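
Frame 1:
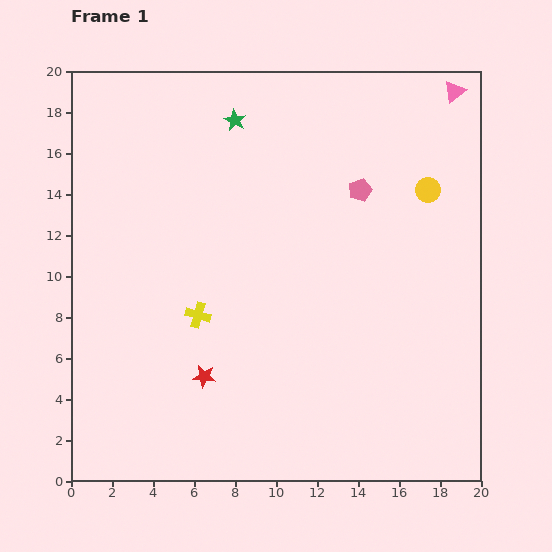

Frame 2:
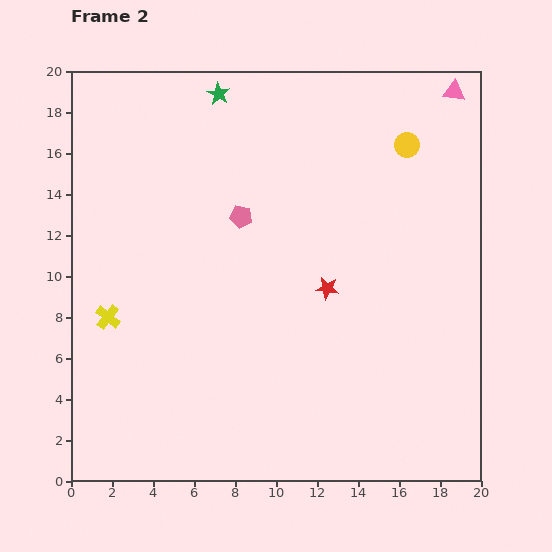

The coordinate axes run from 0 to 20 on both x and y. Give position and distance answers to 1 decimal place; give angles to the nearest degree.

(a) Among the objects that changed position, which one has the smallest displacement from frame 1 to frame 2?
the green star

(moved 1.5)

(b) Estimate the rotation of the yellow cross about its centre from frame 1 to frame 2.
22° clockwise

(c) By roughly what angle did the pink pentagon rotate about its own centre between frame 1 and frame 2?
30° clockwise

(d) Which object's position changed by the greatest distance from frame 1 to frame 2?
the red star

(moved 7.4; next 5.9)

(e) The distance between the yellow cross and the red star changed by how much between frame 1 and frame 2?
+7.8

Distance in frame 1: 3.0. Distance in frame 2: 10.8.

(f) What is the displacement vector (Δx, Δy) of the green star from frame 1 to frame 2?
(-0.8, 1.3)

The green star was at (8.0, 17.6) in frame 1 and (7.2, 18.9) in frame 2.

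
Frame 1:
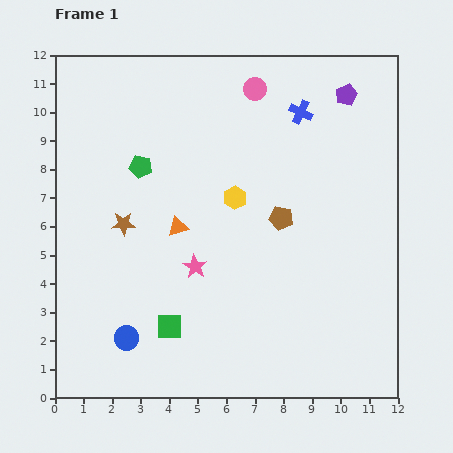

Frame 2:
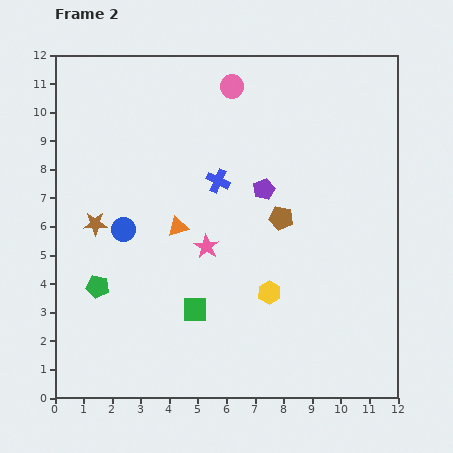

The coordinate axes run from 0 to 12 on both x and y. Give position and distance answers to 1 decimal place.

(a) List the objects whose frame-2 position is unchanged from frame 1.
the brown pentagon, the orange triangle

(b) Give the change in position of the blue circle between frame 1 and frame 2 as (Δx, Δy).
(-0.1, 3.8)

The blue circle was at (2.5, 2.1) in frame 1 and (2.4, 5.9) in frame 2.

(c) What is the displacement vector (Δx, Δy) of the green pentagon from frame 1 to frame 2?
(-1.5, -4.2)

The green pentagon was at (3.0, 8.1) in frame 1 and (1.5, 3.9) in frame 2.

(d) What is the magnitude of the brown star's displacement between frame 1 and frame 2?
1.0

The brown star moved from (2.4, 6.1) to (1.4, 6.1), a distance of √(1.0² + 0.0²) ≈ 1.0.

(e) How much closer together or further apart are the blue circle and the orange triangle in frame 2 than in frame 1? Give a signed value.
-2.4

Distance in frame 1: 4.3. Distance in frame 2: 1.9.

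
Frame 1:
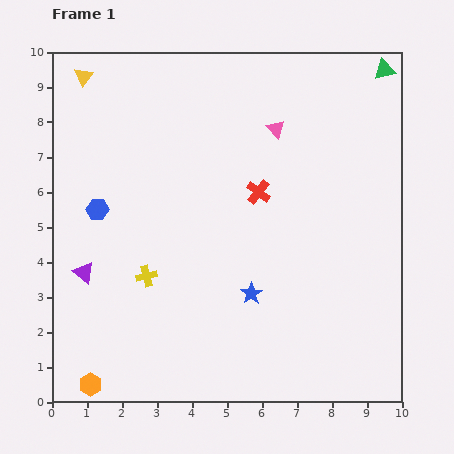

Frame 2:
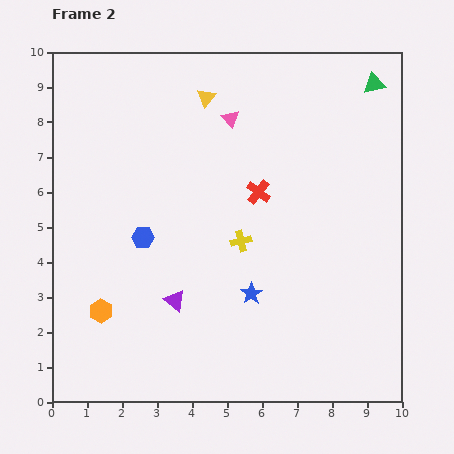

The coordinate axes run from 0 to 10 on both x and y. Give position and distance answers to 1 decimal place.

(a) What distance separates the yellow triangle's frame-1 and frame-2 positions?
3.6

The yellow triangle moved from (0.9, 9.3) to (4.4, 8.7), a distance of √(3.5² + 0.6²) ≈ 3.6.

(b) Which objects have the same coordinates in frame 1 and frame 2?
the blue star, the red cross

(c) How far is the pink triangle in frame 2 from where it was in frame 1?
1.3

The pink triangle moved from (6.4, 7.8) to (5.1, 8.1), a distance of √(1.3² + 0.3²) ≈ 1.3.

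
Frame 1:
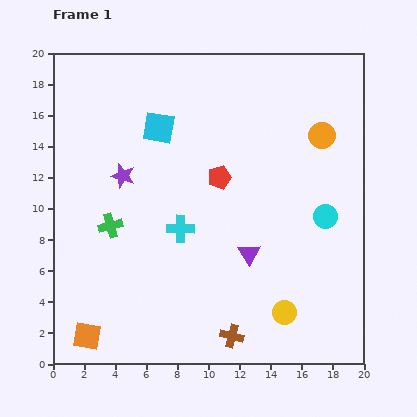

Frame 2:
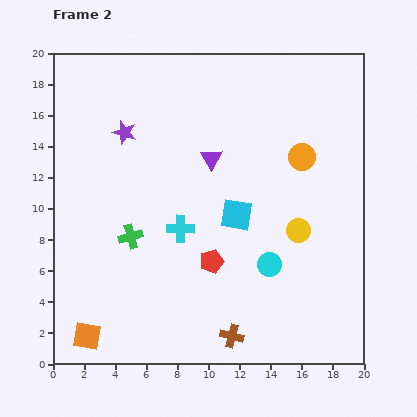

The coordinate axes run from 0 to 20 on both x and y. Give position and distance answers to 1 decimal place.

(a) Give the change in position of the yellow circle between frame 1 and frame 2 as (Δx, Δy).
(0.9, 5.3)

The yellow circle was at (14.9, 3.3) in frame 1 and (15.8, 8.6) in frame 2.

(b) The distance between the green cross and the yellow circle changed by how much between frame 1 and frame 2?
-1.7

Distance in frame 1: 12.5. Distance in frame 2: 10.8.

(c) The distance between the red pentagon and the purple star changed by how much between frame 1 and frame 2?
+3.8

Distance in frame 1: 6.2. Distance in frame 2: 10.0.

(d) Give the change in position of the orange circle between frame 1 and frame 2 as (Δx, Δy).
(-1.3, -1.4)

The orange circle was at (17.3, 14.7) in frame 1 and (16.0, 13.3) in frame 2.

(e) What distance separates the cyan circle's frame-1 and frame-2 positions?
4.8

The cyan circle moved from (17.5, 9.5) to (13.9, 6.4), a distance of √(3.6² + 3.1²) ≈ 4.8.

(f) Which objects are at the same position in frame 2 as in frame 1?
the cyan cross, the orange square, the brown cross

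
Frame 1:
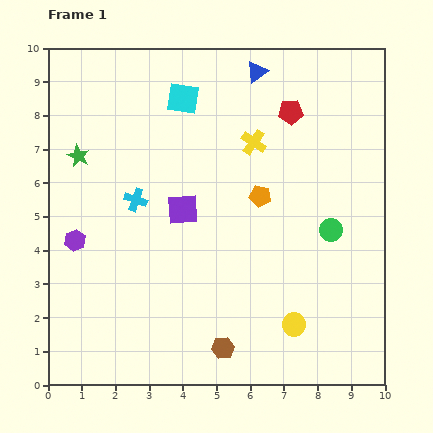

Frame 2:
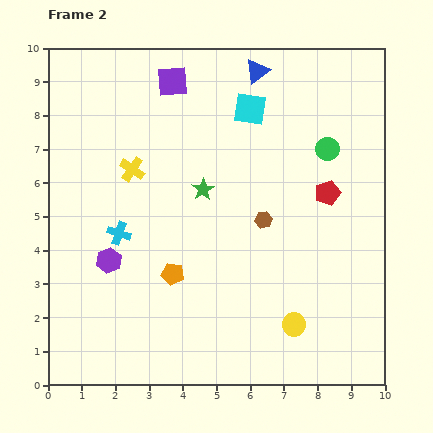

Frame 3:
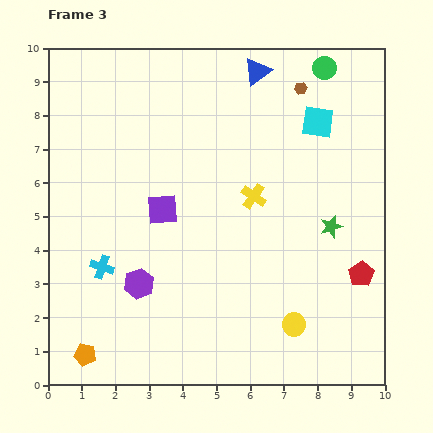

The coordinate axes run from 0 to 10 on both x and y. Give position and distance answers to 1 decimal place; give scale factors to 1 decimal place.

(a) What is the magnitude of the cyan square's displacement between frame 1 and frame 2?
2.0

The cyan square moved from (4.0, 8.5) to (6.0, 8.2), a distance of √(2.0² + 0.3²) ≈ 2.0.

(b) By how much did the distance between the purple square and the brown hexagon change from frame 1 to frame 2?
+0.6

Distance in frame 1: 4.3. Distance in frame 2: 4.9.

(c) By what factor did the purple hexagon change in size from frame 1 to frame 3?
1.4×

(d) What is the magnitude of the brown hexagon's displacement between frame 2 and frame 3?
4.1

The brown hexagon moved from (6.4, 4.9) to (7.5, 8.8), a distance of √(1.1² + 3.9²) ≈ 4.1.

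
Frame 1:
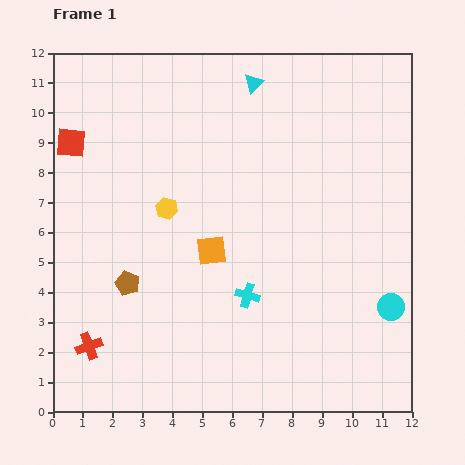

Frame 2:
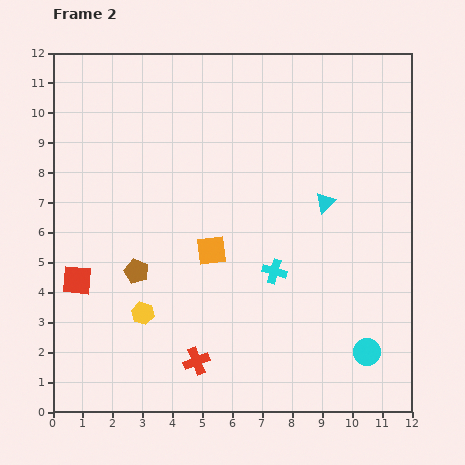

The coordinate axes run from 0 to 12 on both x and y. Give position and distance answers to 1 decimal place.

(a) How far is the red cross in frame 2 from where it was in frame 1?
3.6

The red cross moved from (1.2, 2.2) to (4.8, 1.7), a distance of √(3.6² + 0.5²) ≈ 3.6.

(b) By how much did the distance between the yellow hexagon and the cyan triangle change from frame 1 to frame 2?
+2.0

Distance in frame 1: 5.1. Distance in frame 2: 7.1.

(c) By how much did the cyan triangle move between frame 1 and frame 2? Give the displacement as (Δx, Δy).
(2.4, -4.0)

The cyan triangle was at (6.7, 11.0) in frame 1 and (9.1, 7.0) in frame 2.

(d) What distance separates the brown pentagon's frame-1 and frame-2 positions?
0.5

The brown pentagon moved from (2.5, 4.3) to (2.8, 4.7), a distance of √(0.3² + 0.4²) ≈ 0.5.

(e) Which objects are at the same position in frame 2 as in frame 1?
the orange square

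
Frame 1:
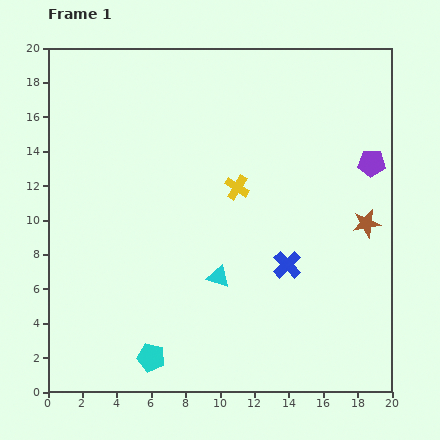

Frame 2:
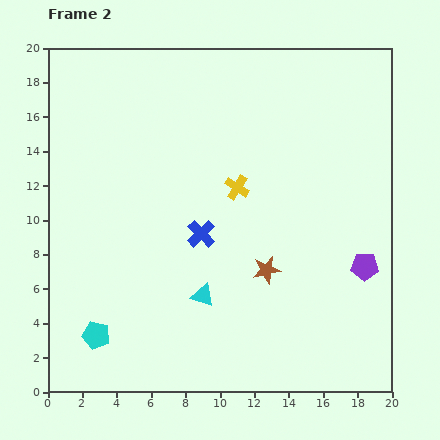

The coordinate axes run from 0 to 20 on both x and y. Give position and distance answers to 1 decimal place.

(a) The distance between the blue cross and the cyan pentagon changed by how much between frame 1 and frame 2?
-1.1

Distance in frame 1: 9.6. Distance in frame 2: 8.5.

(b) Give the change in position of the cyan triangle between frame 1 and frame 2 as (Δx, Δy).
(-0.9, -1.1)

The cyan triangle was at (9.9, 6.7) in frame 1 and (9.0, 5.6) in frame 2.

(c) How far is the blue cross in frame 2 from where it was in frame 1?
5.3

The blue cross moved from (13.9, 7.4) to (8.9, 9.2), a distance of √(5.0² + 1.8²) ≈ 5.3.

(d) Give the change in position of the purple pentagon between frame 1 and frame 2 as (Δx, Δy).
(-0.4, -6.0)

The purple pentagon was at (18.8, 13.3) in frame 1 and (18.4, 7.3) in frame 2.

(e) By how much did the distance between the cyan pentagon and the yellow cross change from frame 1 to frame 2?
+0.8

Distance in frame 1: 11.1. Distance in frame 2: 11.9.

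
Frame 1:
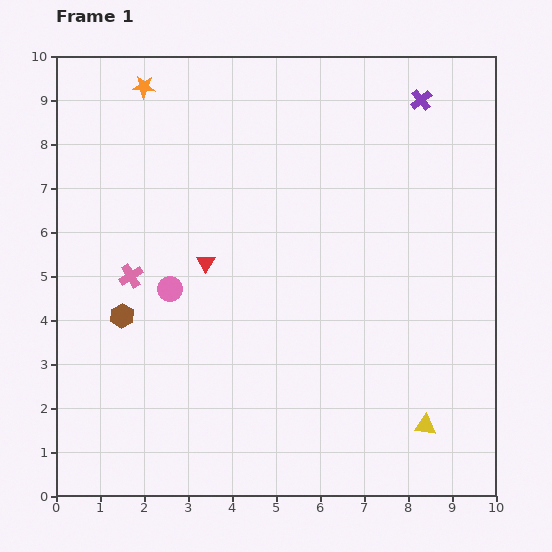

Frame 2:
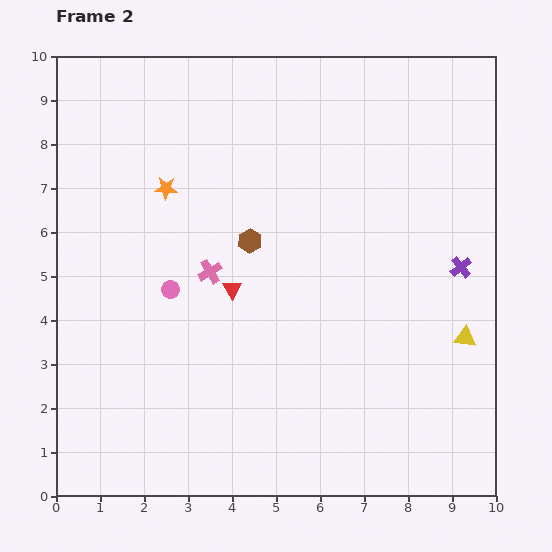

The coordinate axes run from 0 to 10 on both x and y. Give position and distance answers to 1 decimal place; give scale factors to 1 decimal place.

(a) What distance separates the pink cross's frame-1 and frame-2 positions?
1.8

The pink cross moved from (1.7, 5.0) to (3.5, 5.1), a distance of √(1.8² + 0.1²) ≈ 1.8.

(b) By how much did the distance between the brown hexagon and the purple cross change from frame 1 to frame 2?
-3.6

Distance in frame 1: 8.4. Distance in frame 2: 4.8.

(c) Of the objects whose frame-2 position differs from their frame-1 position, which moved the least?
the red triangle

(moved 0.8)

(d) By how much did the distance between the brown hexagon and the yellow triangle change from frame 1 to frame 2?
-1.9

Distance in frame 1: 7.3. Distance in frame 2: 5.4.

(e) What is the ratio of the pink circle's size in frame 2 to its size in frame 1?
0.7×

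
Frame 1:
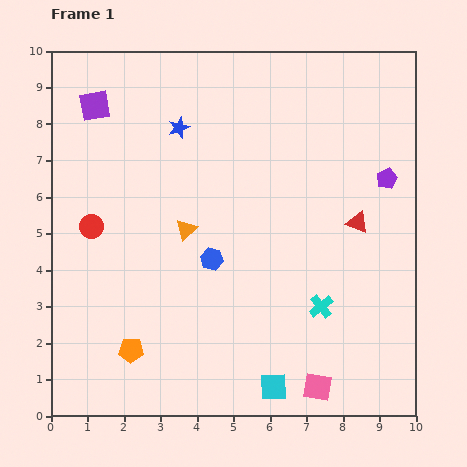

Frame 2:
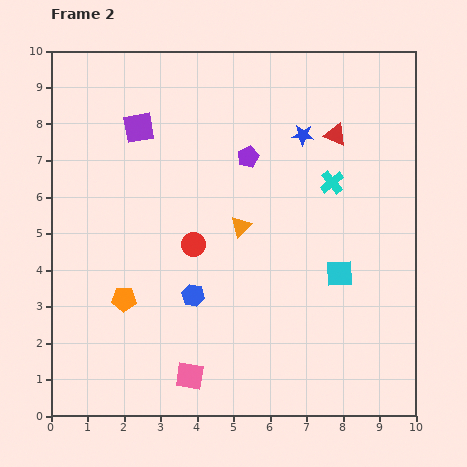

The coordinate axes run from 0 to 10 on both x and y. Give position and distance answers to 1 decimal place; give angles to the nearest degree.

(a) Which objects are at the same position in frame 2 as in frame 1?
none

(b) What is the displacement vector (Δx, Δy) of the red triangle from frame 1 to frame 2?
(-0.6, 2.4)

The red triangle was at (8.4, 5.3) in frame 1 and (7.8, 7.7) in frame 2.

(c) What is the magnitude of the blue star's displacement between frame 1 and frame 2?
3.4

The blue star moved from (3.5, 7.9) to (6.9, 7.7), a distance of √(3.4² + 0.2²) ≈ 3.4.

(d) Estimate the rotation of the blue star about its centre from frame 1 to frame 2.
25° clockwise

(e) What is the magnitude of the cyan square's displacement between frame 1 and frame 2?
3.6

The cyan square moved from (6.1, 0.8) to (7.9, 3.9), a distance of √(1.8² + 3.1²) ≈ 3.6.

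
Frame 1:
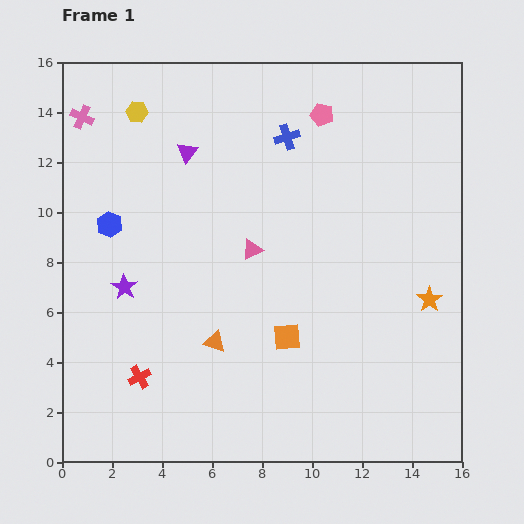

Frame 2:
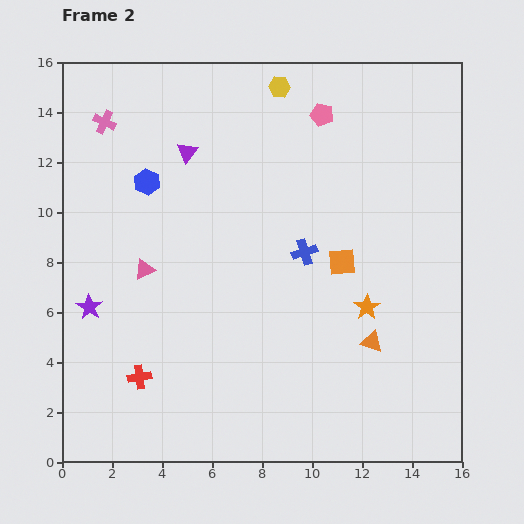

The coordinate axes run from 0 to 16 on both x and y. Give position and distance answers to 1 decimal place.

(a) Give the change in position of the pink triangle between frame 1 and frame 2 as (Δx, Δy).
(-4.3, -0.8)

The pink triangle was at (7.6, 8.5) in frame 1 and (3.3, 7.7) in frame 2.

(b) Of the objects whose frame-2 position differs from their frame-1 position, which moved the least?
the pink cross

(moved 0.9)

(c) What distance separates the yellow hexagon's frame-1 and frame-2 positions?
5.8

The yellow hexagon moved from (3.0, 14.0) to (8.7, 15.0), a distance of √(5.7² + 1.0²) ≈ 5.8.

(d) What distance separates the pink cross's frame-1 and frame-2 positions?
0.9

The pink cross moved from (0.8, 13.8) to (1.7, 13.6), a distance of √(0.9² + 0.2²) ≈ 0.9.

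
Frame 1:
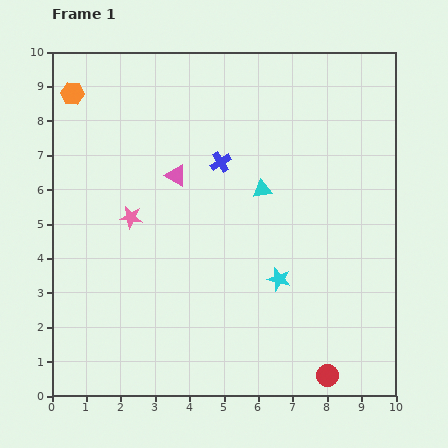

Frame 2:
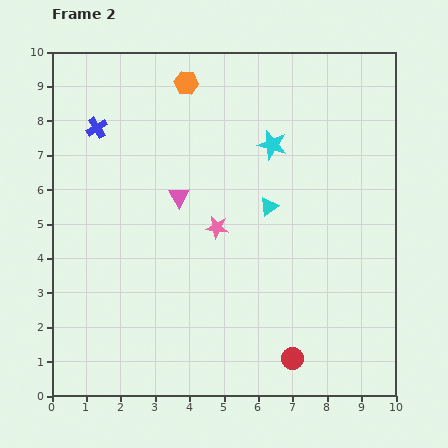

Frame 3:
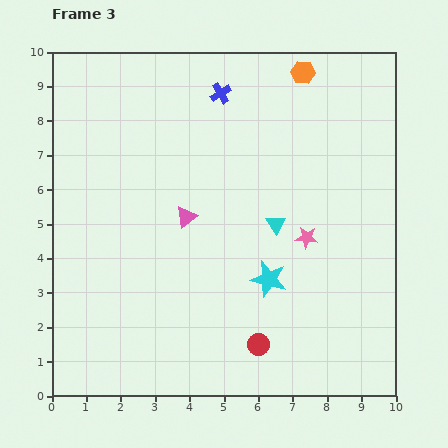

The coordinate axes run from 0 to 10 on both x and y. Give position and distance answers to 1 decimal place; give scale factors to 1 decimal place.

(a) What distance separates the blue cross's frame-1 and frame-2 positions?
3.7

The blue cross moved from (4.9, 6.8) to (1.3, 7.8), a distance of √(3.6² + 1.0²) ≈ 3.7.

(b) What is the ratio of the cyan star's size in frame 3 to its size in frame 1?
1.6×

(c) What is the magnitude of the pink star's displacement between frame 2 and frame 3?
2.6

The pink star moved from (4.8, 4.9) to (7.4, 4.6), a distance of √(2.6² + 0.3²) ≈ 2.6.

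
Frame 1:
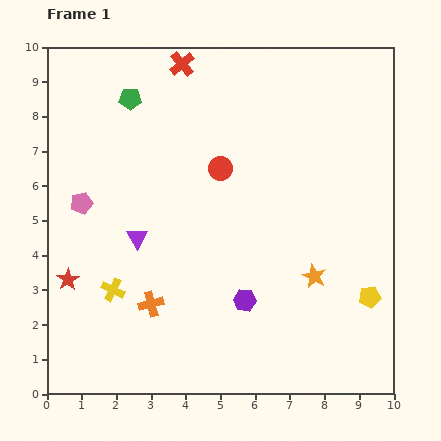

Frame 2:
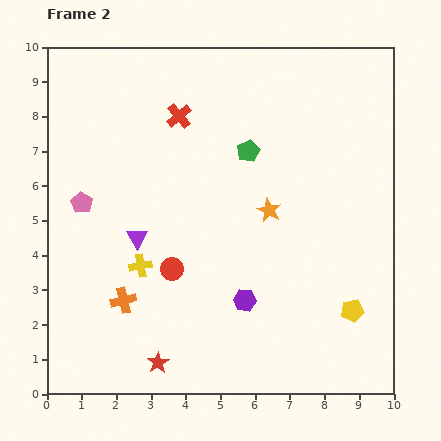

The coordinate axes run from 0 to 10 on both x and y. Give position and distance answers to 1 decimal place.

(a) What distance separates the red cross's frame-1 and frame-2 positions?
1.5

The red cross moved from (3.9, 9.5) to (3.8, 8.0), a distance of √(0.1² + 1.5²) ≈ 1.5.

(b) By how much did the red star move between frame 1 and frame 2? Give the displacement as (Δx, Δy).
(2.6, -2.4)

The red star was at (0.6, 3.3) in frame 1 and (3.2, 0.9) in frame 2.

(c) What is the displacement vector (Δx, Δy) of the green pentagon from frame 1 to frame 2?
(3.4, -1.5)

The green pentagon was at (2.4, 8.5) in frame 1 and (5.8, 7.0) in frame 2.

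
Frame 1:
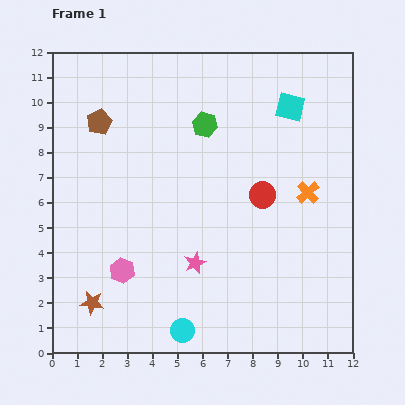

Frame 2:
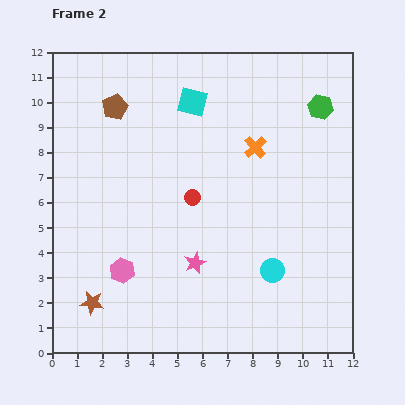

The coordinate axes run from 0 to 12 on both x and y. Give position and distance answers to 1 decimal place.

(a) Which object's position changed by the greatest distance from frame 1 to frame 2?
the green hexagon

(moved 4.7; next 4.3)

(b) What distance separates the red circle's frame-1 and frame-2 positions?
2.8

The red circle moved from (8.4, 6.3) to (5.6, 6.2), a distance of √(2.8² + 0.1²) ≈ 2.8.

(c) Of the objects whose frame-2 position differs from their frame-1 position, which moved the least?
the brown pentagon

(moved 0.8)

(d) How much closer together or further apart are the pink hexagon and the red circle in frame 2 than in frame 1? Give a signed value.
-2.4

Distance in frame 1: 6.4. Distance in frame 2: 4.0.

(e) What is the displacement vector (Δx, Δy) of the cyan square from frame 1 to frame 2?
(-3.9, 0.2)

The cyan square was at (9.5, 9.8) in frame 1 and (5.6, 10.0) in frame 2.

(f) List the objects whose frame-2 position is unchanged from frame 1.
the pink hexagon, the brown star, the pink star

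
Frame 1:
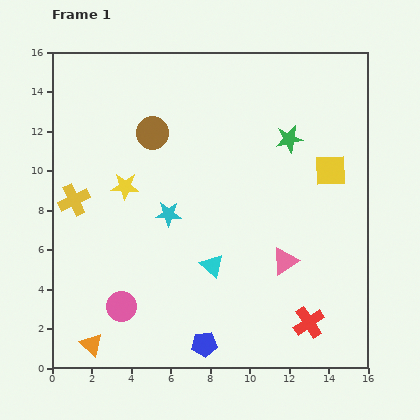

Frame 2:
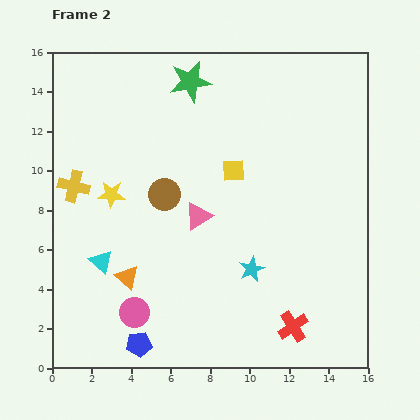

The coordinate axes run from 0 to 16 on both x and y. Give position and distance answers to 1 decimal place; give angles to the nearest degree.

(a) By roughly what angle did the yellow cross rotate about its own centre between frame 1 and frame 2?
39° clockwise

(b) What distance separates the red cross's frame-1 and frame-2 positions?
0.8

The red cross moved from (13.0, 2.3) to (12.2, 2.1), a distance of √(0.8² + 0.2²) ≈ 0.8.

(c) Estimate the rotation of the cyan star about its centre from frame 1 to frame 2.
27° counter-clockwise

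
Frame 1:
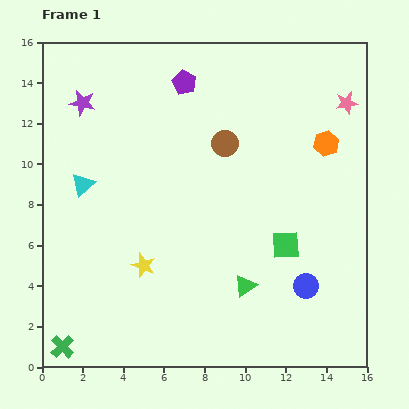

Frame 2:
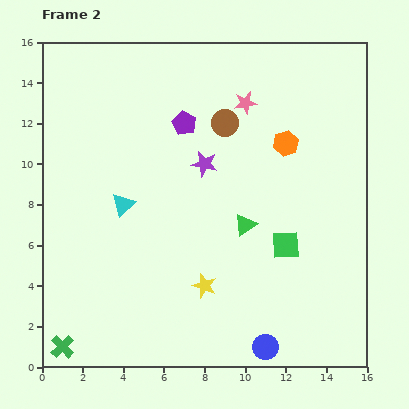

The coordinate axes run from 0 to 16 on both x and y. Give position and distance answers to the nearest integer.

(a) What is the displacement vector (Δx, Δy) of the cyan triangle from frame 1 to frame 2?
(2, -1)

The cyan triangle was at (2, 9) in frame 1 and (4, 8) in frame 2.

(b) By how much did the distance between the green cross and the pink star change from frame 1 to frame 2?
-3

Distance in frame 1: 18. Distance in frame 2: 15.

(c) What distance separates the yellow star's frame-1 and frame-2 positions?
3

The yellow star moved from (5, 5) to (8, 4), a distance of √(3² + 1²) ≈ 3.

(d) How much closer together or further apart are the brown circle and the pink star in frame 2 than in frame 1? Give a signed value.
-5

Distance in frame 1: 6. Distance in frame 2: 1.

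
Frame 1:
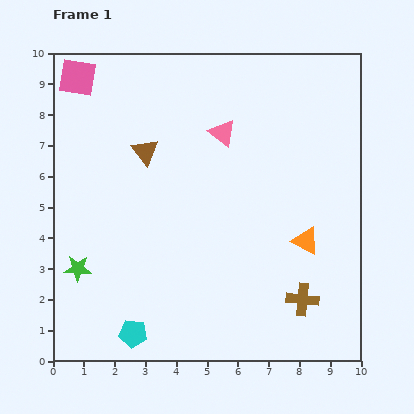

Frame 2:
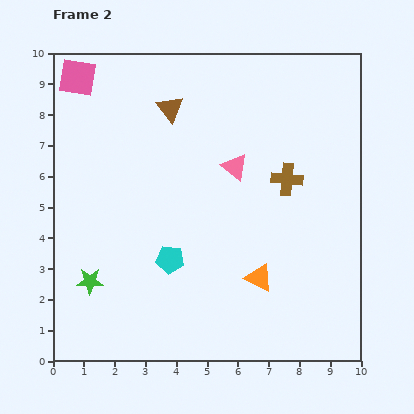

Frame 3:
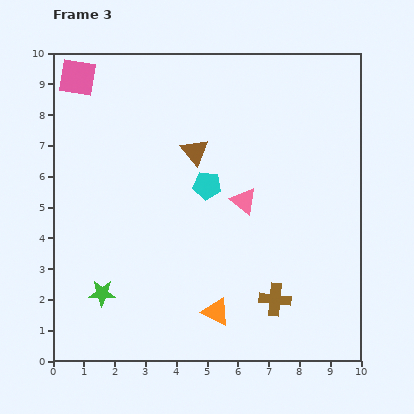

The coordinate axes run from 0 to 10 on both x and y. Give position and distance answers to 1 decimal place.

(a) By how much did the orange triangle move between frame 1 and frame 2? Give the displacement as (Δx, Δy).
(-1.5, -1.2)

The orange triangle was at (8.2, 3.9) in frame 1 and (6.7, 2.7) in frame 2.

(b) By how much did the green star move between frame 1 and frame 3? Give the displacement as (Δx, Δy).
(0.8, -0.8)

The green star was at (0.8, 3.0) in frame 1 and (1.6, 2.2) in frame 3.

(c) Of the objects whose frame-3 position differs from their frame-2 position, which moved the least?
the green star

(moved 0.6)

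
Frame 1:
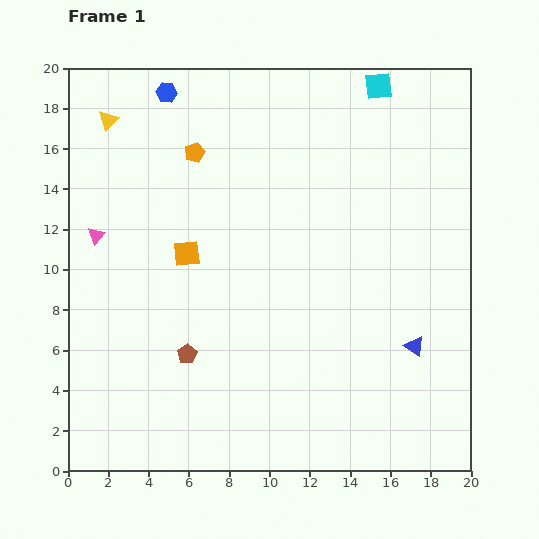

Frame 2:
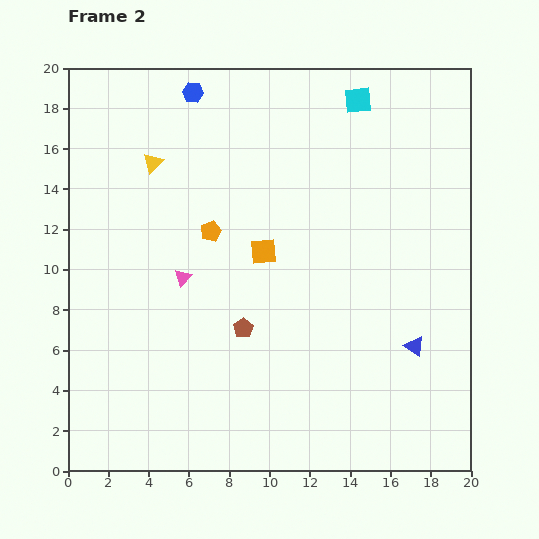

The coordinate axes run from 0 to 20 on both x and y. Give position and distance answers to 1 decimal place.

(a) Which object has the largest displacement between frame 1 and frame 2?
the pink triangle

(moved 4.8; next 4.0)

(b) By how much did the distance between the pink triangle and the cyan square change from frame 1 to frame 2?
-3.4

Distance in frame 1: 15.8. Distance in frame 2: 12.4.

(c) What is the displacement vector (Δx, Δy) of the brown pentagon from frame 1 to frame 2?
(2.8, 1.3)

The brown pentagon was at (5.9, 5.8) in frame 1 and (8.7, 7.1) in frame 2.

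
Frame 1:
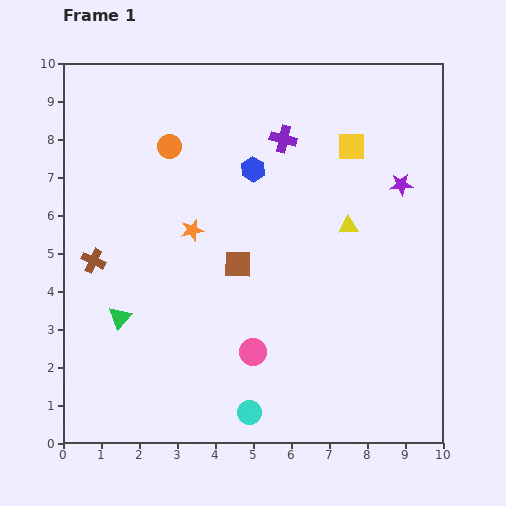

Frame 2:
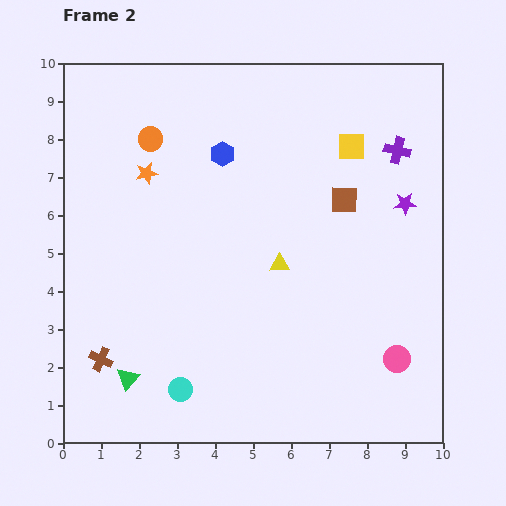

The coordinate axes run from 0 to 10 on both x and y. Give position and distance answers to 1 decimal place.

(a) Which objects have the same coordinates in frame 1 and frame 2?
the yellow square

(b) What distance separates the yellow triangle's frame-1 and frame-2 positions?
2.1

The yellow triangle moved from (7.5, 5.7) to (5.7, 4.7), a distance of √(1.8² + 1.0²) ≈ 2.1.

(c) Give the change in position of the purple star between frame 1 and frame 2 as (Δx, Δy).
(0.1, -0.5)

The purple star was at (8.9, 6.8) in frame 1 and (9.0, 6.3) in frame 2.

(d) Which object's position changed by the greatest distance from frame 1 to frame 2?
the pink circle

(moved 3.8; next 3.3)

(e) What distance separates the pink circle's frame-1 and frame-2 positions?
3.8

The pink circle moved from (5.0, 2.4) to (8.8, 2.2), a distance of √(3.8² + 0.2²) ≈ 3.8.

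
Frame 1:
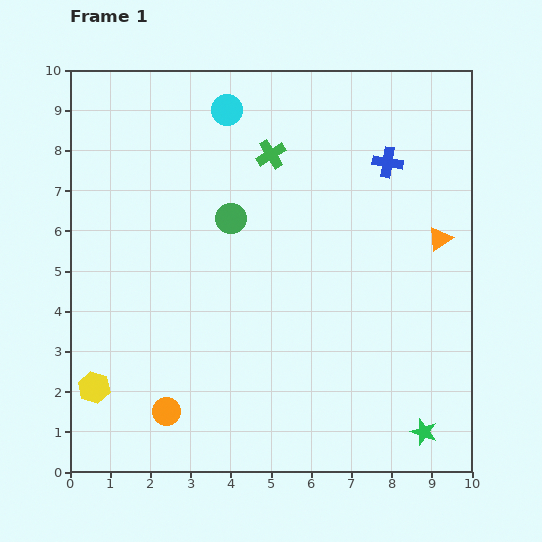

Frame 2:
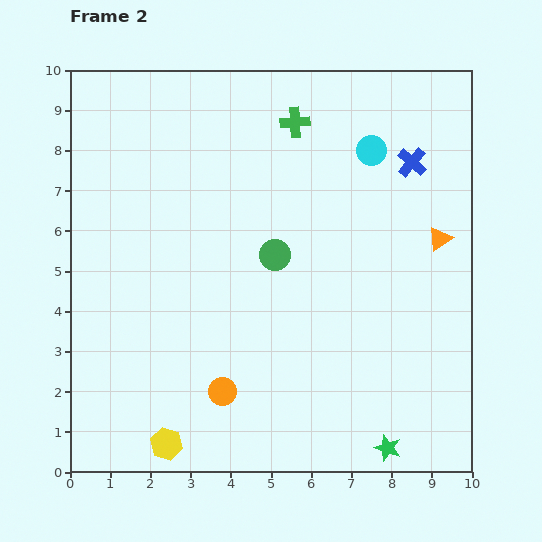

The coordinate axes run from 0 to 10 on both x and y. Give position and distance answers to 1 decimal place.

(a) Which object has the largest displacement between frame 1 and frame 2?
the cyan circle

(moved 3.7; next 2.3)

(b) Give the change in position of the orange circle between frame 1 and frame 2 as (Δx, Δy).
(1.4, 0.5)

The orange circle was at (2.4, 1.5) in frame 1 and (3.8, 2.0) in frame 2.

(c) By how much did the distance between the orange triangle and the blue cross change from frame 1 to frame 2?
-0.3

Distance in frame 1: 2.3. Distance in frame 2: 2.0.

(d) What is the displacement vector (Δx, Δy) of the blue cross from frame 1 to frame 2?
(0.6, 0.0)

The blue cross was at (7.9, 7.7) in frame 1 and (8.5, 7.7) in frame 2.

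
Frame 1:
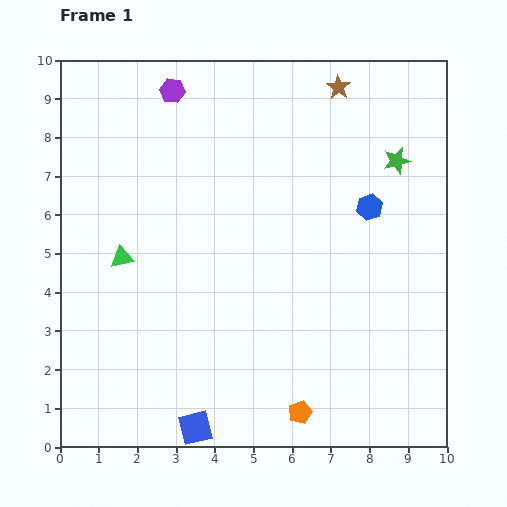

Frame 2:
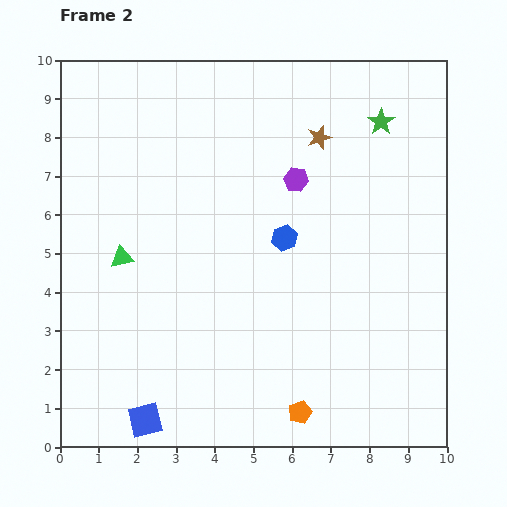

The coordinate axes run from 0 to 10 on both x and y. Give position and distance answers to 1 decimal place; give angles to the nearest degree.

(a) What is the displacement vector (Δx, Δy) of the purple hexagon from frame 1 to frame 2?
(3.2, -2.3)

The purple hexagon was at (2.9, 9.2) in frame 1 and (6.1, 6.9) in frame 2.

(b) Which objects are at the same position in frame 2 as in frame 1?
the orange pentagon, the green triangle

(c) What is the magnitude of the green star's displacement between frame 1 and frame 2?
1.1

The green star moved from (8.7, 7.4) to (8.3, 8.4), a distance of √(0.4² + 1.0²) ≈ 1.1.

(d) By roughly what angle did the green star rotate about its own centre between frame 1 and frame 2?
21° counter-clockwise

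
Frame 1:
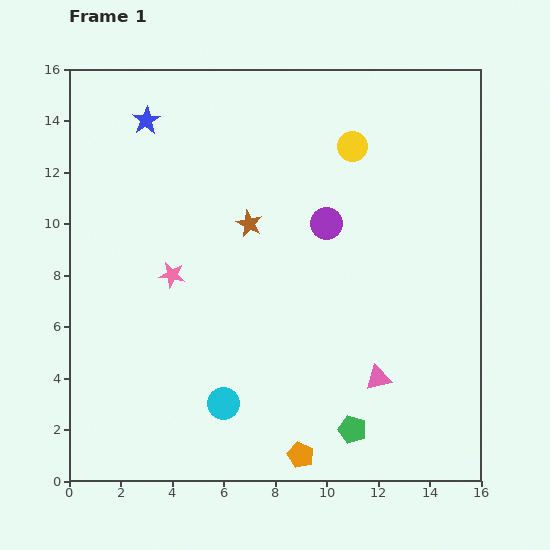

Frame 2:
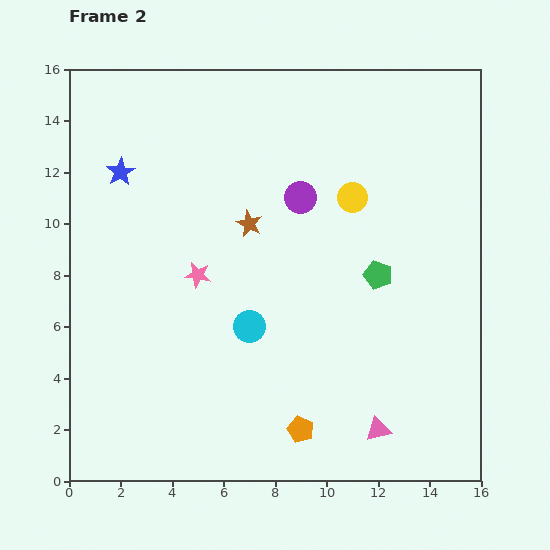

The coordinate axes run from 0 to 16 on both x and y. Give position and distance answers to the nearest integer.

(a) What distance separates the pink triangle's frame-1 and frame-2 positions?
2

The pink triangle moved from (12, 4) to (12, 2), a distance of √(0² + 2²) ≈ 2.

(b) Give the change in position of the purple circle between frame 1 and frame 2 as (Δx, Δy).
(-1, 1)

The purple circle was at (10, 10) in frame 1 and (9, 11) in frame 2.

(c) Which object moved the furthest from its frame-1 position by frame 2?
the green pentagon

(moved 6; next 3)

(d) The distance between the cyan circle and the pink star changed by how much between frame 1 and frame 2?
-2

Distance in frame 1: 5. Distance in frame 2: 3.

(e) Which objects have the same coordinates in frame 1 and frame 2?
the brown star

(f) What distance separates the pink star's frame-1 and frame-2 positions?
1

The pink star moved from (4, 8) to (5, 8), a distance of √(1² + 0²) ≈ 1.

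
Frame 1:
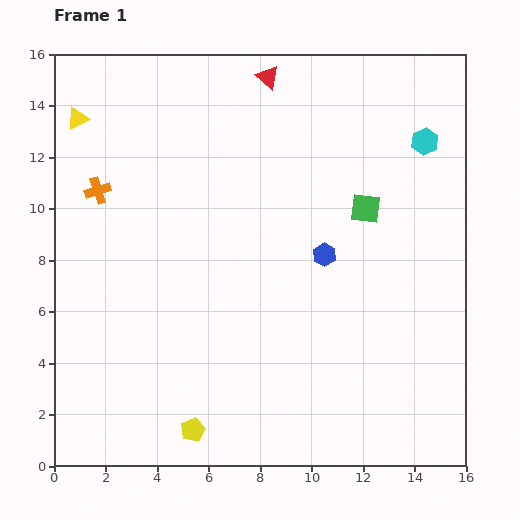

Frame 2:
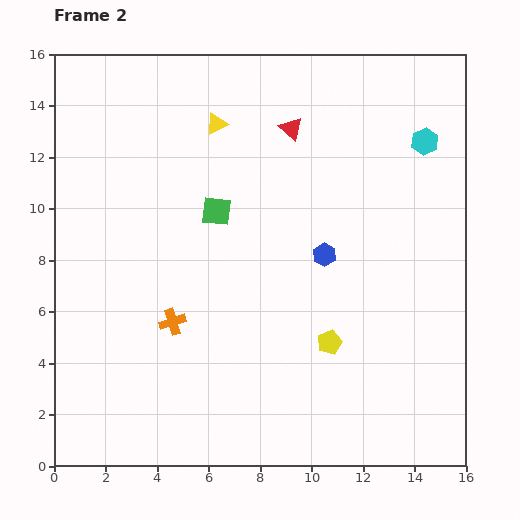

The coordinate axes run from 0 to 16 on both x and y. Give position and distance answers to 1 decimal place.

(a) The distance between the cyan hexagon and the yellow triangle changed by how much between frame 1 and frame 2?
-5.4

Distance in frame 1: 13.5. Distance in frame 2: 8.1.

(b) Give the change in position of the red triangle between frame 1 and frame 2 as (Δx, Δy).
(0.9, -2.0)

The red triangle was at (8.3, 15.1) in frame 1 and (9.2, 13.1) in frame 2.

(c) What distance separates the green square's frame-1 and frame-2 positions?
5.8

The green square moved from (12.1, 10.0) to (6.3, 9.9), a distance of √(5.8² + 0.1²) ≈ 5.8.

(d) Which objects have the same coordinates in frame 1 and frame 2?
the cyan hexagon, the blue hexagon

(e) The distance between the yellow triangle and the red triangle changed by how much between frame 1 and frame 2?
-4.7

Distance in frame 1: 7.6. Distance in frame 2: 2.9.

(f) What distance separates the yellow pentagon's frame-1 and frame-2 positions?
6.3

The yellow pentagon moved from (5.4, 1.4) to (10.7, 4.8), a distance of √(5.3² + 3.4²) ≈ 6.3.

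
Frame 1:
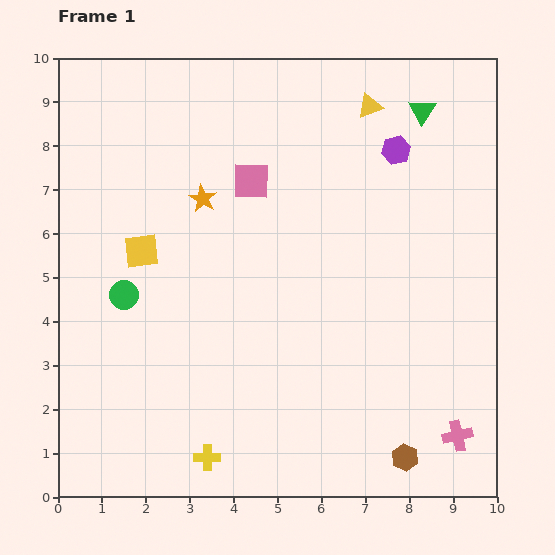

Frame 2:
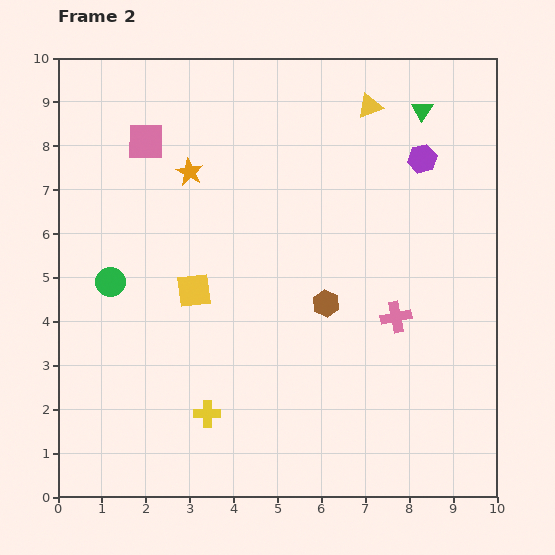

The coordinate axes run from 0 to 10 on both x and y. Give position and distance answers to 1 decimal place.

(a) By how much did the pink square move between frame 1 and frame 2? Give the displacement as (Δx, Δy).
(-2.4, 0.9)

The pink square was at (4.4, 7.2) in frame 1 and (2.0, 8.1) in frame 2.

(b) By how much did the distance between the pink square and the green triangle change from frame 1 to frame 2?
+2.1

Distance in frame 1: 4.2. Distance in frame 2: 6.3.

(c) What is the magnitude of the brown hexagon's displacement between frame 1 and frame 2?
3.9

The brown hexagon moved from (7.9, 0.9) to (6.1, 4.4), a distance of √(1.8² + 3.5²) ≈ 3.9.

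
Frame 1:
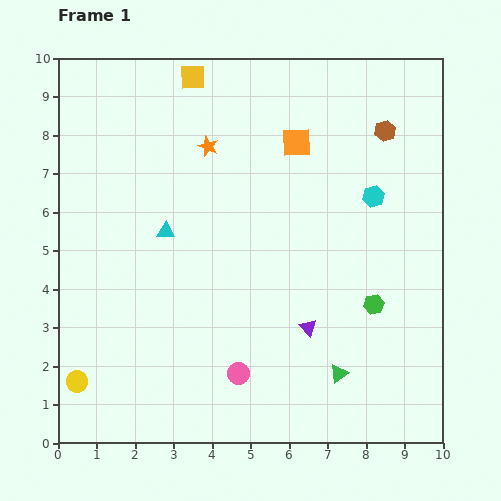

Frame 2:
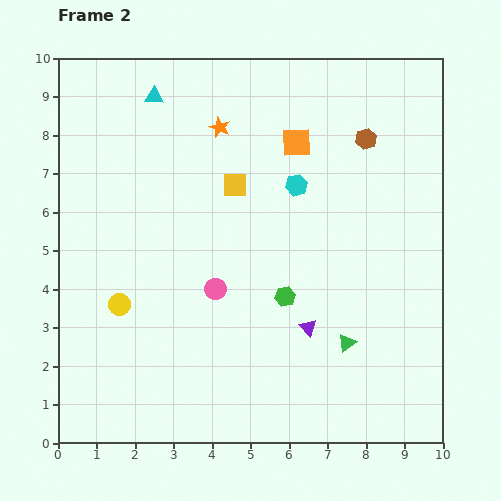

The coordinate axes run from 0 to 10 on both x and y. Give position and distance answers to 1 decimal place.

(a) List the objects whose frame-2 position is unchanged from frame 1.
the orange square, the purple triangle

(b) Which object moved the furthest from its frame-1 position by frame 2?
the cyan triangle

(moved 3.5; next 3.0)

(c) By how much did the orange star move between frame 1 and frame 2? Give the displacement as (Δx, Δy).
(0.3, 0.5)

The orange star was at (3.9, 7.7) in frame 1 and (4.2, 8.2) in frame 2.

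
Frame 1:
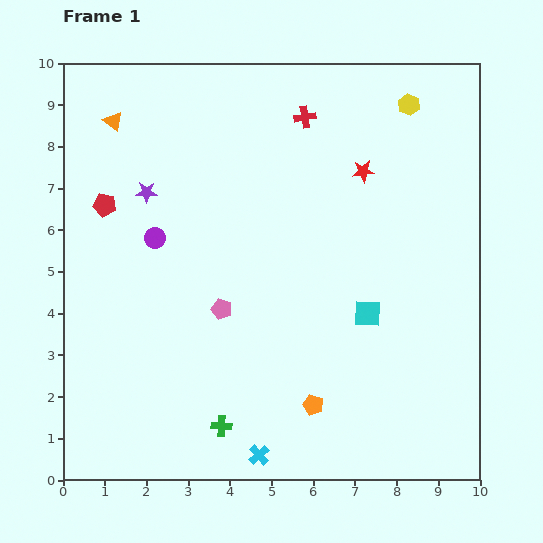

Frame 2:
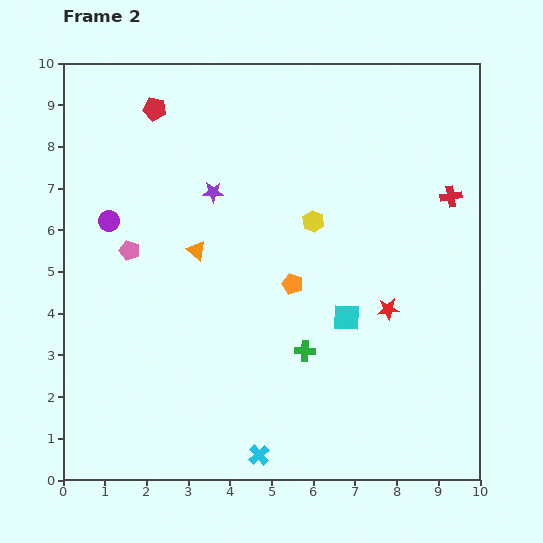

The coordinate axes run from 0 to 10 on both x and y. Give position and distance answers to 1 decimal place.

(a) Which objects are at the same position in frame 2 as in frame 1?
the cyan cross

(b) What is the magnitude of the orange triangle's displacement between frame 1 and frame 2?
3.7

The orange triangle moved from (1.2, 8.6) to (3.2, 5.5), a distance of √(2.0² + 3.1²) ≈ 3.7.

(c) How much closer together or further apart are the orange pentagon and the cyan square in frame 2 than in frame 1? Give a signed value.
-1.1

Distance in frame 1: 2.6. Distance in frame 2: 1.5.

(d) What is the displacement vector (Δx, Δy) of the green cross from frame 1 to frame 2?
(2.0, 1.8)

The green cross was at (3.8, 1.3) in frame 1 and (5.8, 3.1) in frame 2.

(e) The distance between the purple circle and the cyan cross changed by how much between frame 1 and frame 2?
+0.9

Distance in frame 1: 5.8. Distance in frame 2: 6.7.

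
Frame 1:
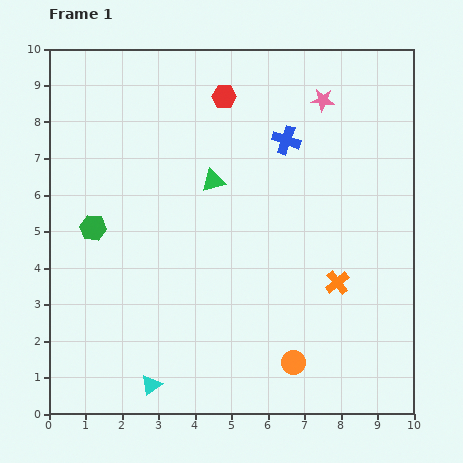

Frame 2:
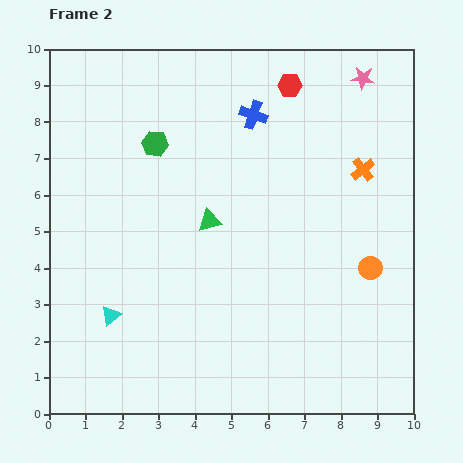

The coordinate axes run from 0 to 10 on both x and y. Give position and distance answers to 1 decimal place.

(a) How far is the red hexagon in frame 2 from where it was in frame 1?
1.8

The red hexagon moved from (4.8, 8.7) to (6.6, 9.0), a distance of √(1.8² + 0.3²) ≈ 1.8.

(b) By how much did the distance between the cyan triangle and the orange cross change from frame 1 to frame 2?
+2.2

Distance in frame 1: 5.8. Distance in frame 2: 8.0.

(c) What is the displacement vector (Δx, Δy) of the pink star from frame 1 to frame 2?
(1.1, 0.6)

The pink star was at (7.5, 8.6) in frame 1 and (8.6, 9.2) in frame 2.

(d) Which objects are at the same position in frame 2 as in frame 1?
none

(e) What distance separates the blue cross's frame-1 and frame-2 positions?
1.1

The blue cross moved from (6.5, 7.5) to (5.6, 8.2), a distance of √(0.9² + 0.7²) ≈ 1.1.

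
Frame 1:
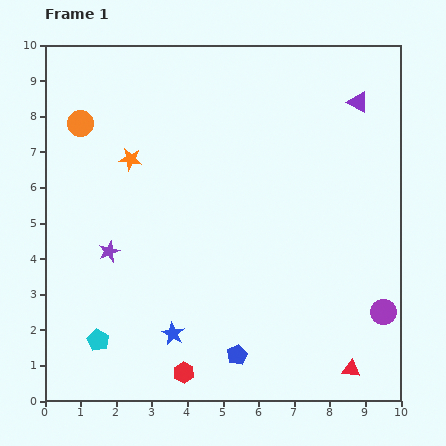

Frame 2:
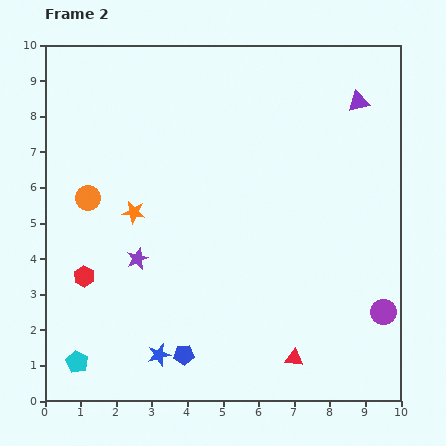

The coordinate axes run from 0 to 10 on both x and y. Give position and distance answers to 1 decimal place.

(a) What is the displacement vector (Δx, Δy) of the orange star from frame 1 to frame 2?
(0.1, -1.5)

The orange star was at (2.4, 6.8) in frame 1 and (2.5, 5.3) in frame 2.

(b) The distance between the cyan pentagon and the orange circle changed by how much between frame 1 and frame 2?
-1.5

Distance in frame 1: 6.1. Distance in frame 2: 4.6.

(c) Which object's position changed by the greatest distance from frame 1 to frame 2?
the red hexagon

(moved 3.9; next 2.1)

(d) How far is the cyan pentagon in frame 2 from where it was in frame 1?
0.8

The cyan pentagon moved from (1.5, 1.7) to (0.9, 1.1), a distance of √(0.6² + 0.6²) ≈ 0.8.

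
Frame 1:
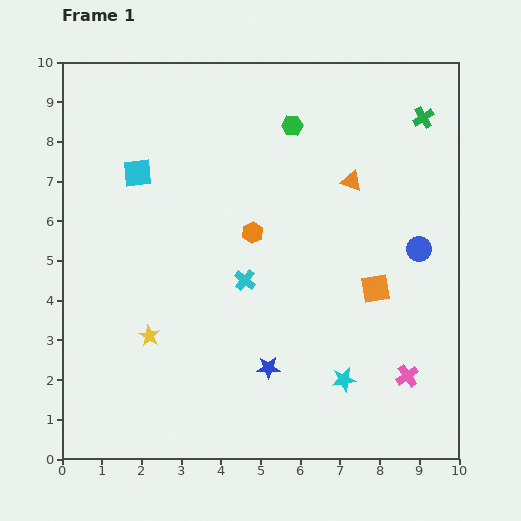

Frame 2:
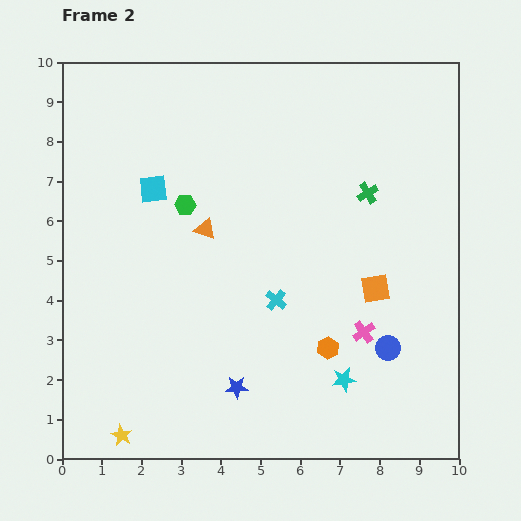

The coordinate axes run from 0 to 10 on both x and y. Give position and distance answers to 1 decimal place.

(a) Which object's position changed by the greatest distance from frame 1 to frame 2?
the orange triangle

(moved 3.9; next 3.5)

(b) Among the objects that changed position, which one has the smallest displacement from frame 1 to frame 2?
the cyan square

(moved 0.6)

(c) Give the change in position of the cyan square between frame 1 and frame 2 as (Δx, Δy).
(0.4, -0.4)

The cyan square was at (1.9, 7.2) in frame 1 and (2.3, 6.8) in frame 2.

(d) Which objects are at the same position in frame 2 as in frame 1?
the orange square, the cyan star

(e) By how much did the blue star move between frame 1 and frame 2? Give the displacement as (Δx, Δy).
(-0.8, -0.5)

The blue star was at (5.2, 2.3) in frame 1 and (4.4, 1.8) in frame 2.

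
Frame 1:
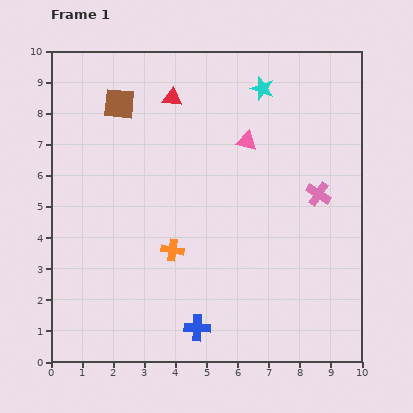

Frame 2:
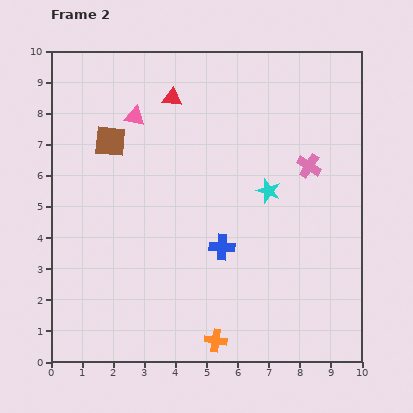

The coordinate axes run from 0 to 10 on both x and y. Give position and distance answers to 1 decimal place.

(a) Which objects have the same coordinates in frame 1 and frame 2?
the red triangle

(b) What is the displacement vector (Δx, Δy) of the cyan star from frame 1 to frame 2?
(0.2, -3.3)

The cyan star was at (6.8, 8.8) in frame 1 and (7.0, 5.5) in frame 2.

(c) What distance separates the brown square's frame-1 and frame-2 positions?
1.2

The brown square moved from (2.2, 8.3) to (1.9, 7.1), a distance of √(0.3² + 1.2²) ≈ 1.2.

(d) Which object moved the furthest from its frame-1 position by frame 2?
the pink triangle

(moved 3.7; next 3.3)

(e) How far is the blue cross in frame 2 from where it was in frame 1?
2.7

The blue cross moved from (4.7, 1.1) to (5.5, 3.7), a distance of √(0.8² + 2.6²) ≈ 2.7.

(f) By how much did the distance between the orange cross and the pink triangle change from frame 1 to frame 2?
+3.5

Distance in frame 1: 4.2. Distance in frame 2: 7.7.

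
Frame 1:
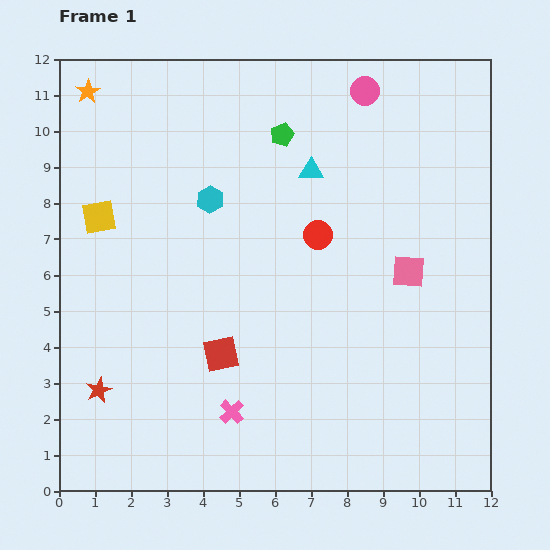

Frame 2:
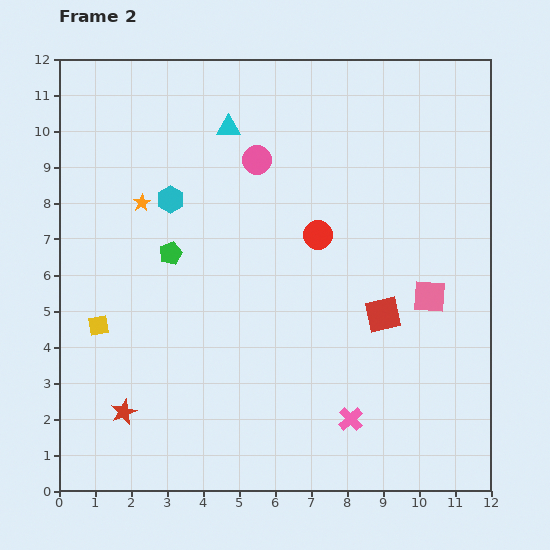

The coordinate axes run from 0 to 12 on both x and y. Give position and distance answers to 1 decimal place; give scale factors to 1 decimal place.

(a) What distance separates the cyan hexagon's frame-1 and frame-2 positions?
1.1

The cyan hexagon moved from (4.2, 8.1) to (3.1, 8.1), a distance of √(1.1² + 0.0²) ≈ 1.1.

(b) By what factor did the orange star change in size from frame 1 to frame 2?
0.7×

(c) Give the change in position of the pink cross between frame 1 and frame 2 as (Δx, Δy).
(3.3, -0.2)

The pink cross was at (4.8, 2.2) in frame 1 and (8.1, 2.0) in frame 2.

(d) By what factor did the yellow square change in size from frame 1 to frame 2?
0.6×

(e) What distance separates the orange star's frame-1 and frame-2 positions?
3.4

The orange star moved from (0.8, 11.1) to (2.3, 8.0), a distance of √(1.5² + 3.1²) ≈ 3.4.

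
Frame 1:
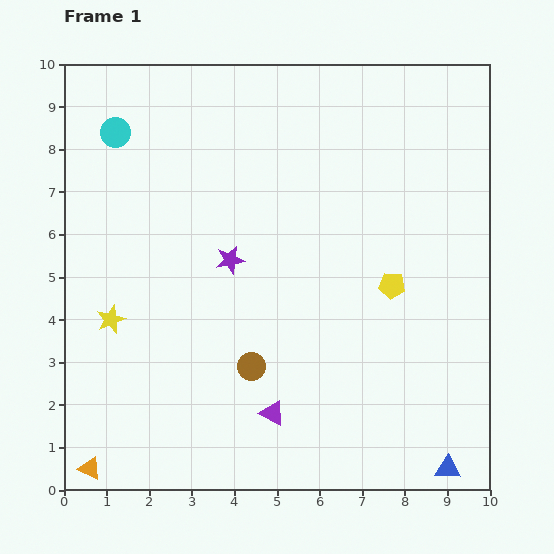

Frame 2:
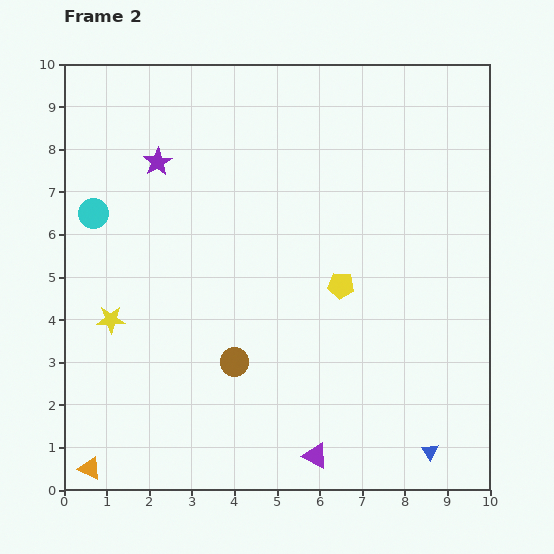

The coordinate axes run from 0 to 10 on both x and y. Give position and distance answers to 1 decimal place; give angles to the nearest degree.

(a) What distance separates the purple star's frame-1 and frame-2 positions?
2.9

The purple star moved from (3.9, 5.4) to (2.2, 7.7), a distance of √(1.7² + 2.3²) ≈ 2.9.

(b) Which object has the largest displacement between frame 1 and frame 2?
the purple star

(moved 2.9; next 2.0)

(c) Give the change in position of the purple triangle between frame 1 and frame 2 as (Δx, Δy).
(1.0, -1.0)

The purple triangle was at (4.9, 1.8) in frame 1 and (5.9, 0.8) in frame 2.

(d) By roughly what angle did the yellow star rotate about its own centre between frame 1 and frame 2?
22° clockwise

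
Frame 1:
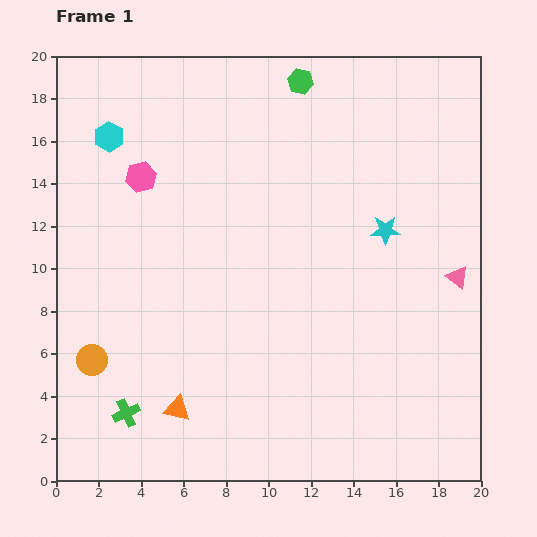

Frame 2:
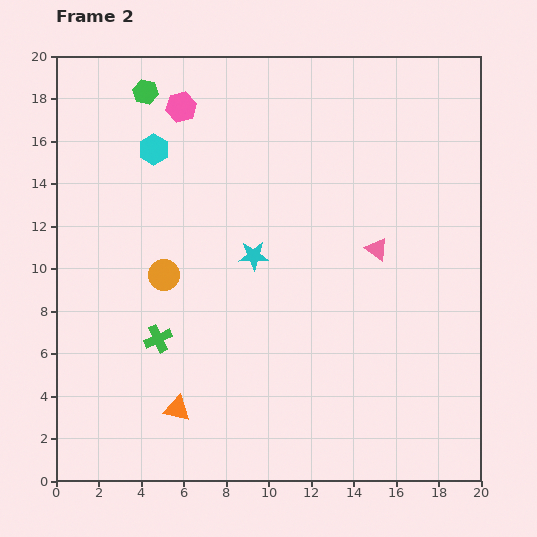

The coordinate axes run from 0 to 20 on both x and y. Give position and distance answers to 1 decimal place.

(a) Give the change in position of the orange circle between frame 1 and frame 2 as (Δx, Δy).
(3.4, 4.0)

The orange circle was at (1.7, 5.7) in frame 1 and (5.1, 9.7) in frame 2.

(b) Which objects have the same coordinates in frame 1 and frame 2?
the orange triangle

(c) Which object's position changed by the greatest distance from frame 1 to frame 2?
the green hexagon

(moved 7.3; next 6.3)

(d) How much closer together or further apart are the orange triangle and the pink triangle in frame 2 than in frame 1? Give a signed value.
-2.6

Distance in frame 1: 14.6. Distance in frame 2: 12.0.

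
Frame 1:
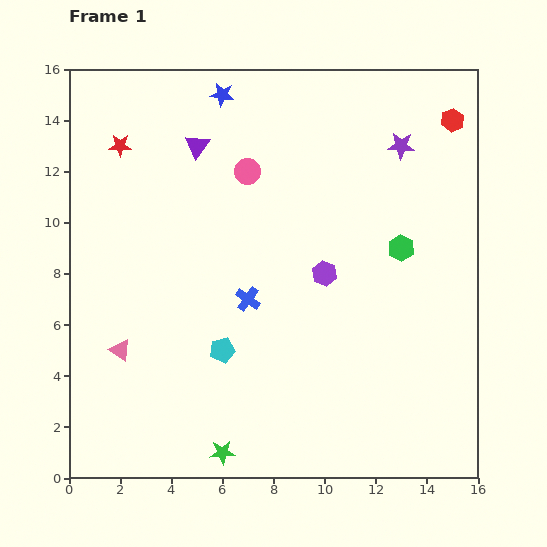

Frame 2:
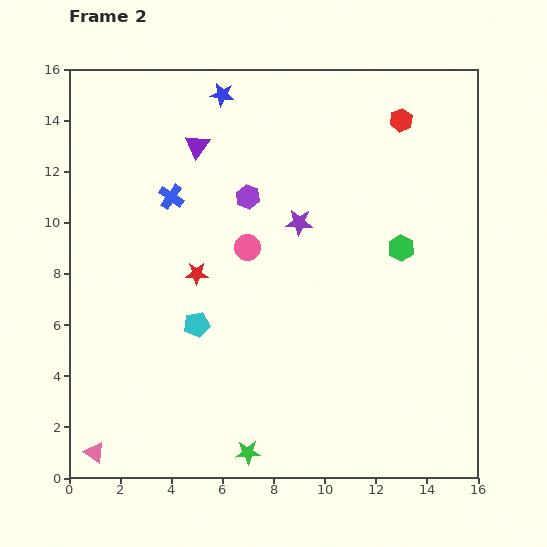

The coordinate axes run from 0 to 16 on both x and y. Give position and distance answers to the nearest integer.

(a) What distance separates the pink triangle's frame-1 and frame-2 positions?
4

The pink triangle moved from (2, 5) to (1, 1), a distance of √(1² + 4²) ≈ 4.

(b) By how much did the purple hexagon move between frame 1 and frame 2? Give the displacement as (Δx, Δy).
(-3, 3)

The purple hexagon was at (10, 8) in frame 1 and (7, 11) in frame 2.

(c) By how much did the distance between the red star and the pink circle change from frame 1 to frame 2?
-3

Distance in frame 1: 5. Distance in frame 2: 2.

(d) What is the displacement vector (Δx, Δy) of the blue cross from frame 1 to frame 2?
(-3, 4)

The blue cross was at (7, 7) in frame 1 and (4, 11) in frame 2.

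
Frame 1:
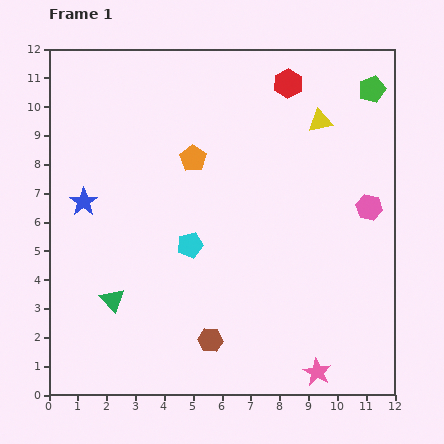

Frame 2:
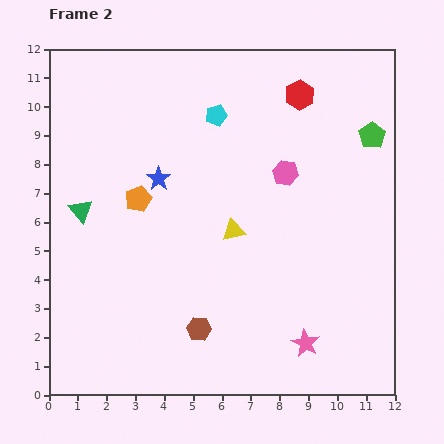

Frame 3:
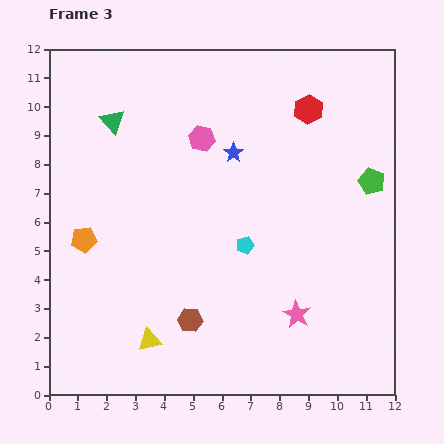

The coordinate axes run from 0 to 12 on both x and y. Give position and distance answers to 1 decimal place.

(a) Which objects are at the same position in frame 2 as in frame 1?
none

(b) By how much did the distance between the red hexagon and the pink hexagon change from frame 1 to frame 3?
-1.3

Distance in frame 1: 5.1. Distance in frame 3: 3.8.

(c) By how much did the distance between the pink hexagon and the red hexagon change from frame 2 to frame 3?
+1.1

Distance in frame 2: 2.7. Distance in frame 3: 3.8.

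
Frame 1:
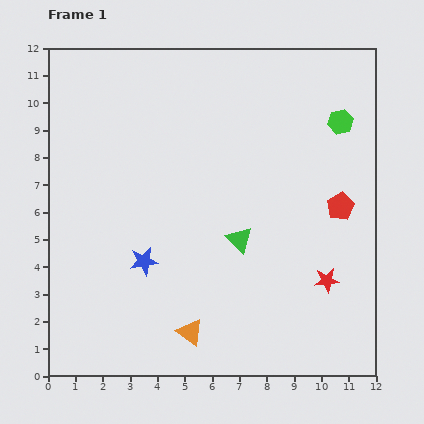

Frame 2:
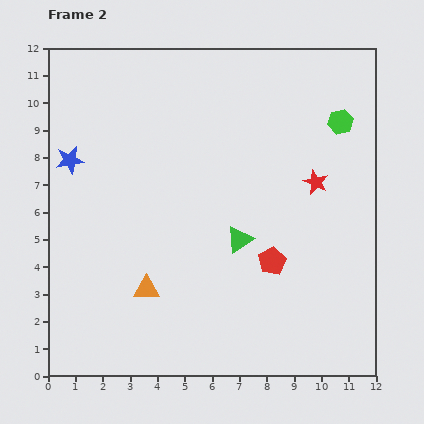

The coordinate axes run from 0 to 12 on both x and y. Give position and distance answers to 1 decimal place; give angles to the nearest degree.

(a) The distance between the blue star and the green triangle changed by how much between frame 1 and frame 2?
+3.2

Distance in frame 1: 3.6. Distance in frame 2: 6.8.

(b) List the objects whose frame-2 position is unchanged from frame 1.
the green hexagon, the green triangle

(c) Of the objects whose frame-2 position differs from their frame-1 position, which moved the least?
the orange triangle

(moved 2.3)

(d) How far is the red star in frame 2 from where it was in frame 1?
3.6

The red star moved from (10.2, 3.5) to (9.8, 7.1), a distance of √(0.4² + 3.6²) ≈ 3.6.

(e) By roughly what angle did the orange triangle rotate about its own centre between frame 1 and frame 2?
36° counter-clockwise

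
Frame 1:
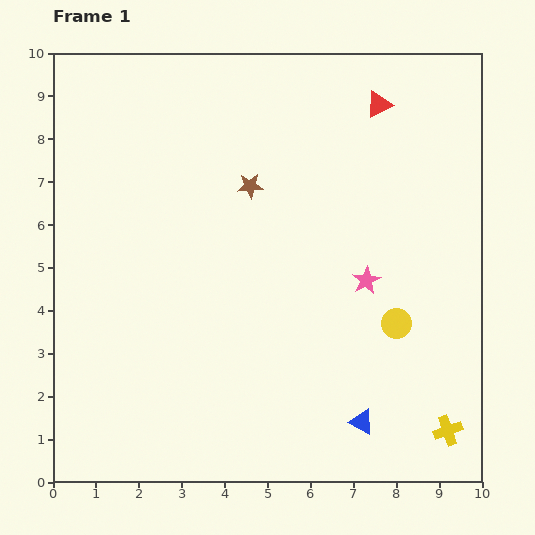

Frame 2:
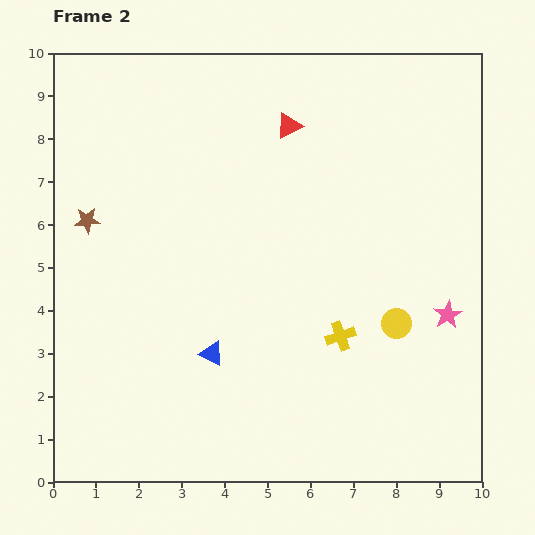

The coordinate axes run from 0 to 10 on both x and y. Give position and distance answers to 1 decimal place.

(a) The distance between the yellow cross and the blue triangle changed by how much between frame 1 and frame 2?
+1.0

Distance in frame 1: 2.0. Distance in frame 2: 3.0.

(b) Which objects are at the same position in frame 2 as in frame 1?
the yellow circle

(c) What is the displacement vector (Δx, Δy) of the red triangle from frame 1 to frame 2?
(-2.1, -0.5)

The red triangle was at (7.6, 8.8) in frame 1 and (5.5, 8.3) in frame 2.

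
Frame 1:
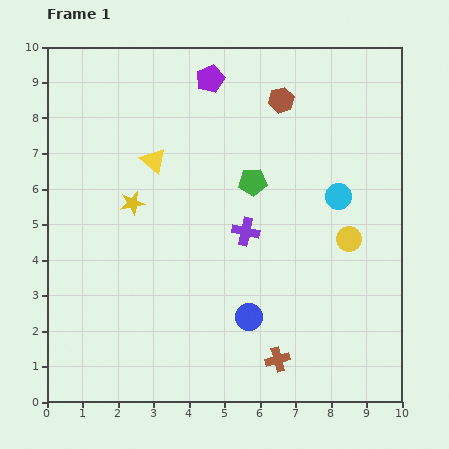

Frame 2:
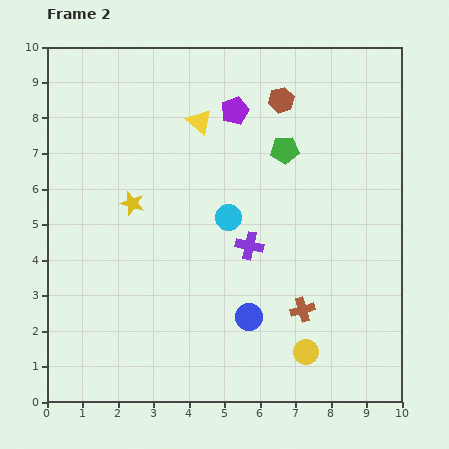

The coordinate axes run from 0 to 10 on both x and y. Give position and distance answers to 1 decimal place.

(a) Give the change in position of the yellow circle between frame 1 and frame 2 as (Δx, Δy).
(-1.2, -3.2)

The yellow circle was at (8.5, 4.6) in frame 1 and (7.3, 1.4) in frame 2.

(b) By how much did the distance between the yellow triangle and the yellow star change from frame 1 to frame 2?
+1.7

Distance in frame 1: 1.3. Distance in frame 2: 3.0.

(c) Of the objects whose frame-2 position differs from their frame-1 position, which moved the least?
the purple cross

(moved 0.4)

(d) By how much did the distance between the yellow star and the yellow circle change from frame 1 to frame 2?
+0.3

Distance in frame 1: 6.2. Distance in frame 2: 6.5.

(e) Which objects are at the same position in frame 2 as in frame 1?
the blue circle, the yellow star, the brown hexagon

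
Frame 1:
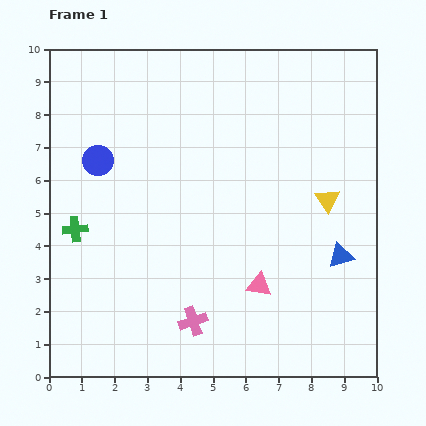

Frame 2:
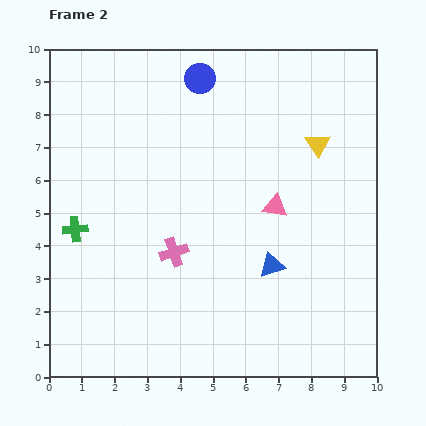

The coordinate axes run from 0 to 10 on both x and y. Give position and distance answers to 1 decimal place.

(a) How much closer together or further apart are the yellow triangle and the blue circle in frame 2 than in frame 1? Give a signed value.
-3.0

Distance in frame 1: 7.1. Distance in frame 2: 4.1.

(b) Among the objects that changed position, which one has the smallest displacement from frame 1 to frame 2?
the yellow triangle

(moved 1.7)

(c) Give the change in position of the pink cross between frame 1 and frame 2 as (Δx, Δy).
(-0.6, 2.1)

The pink cross was at (4.4, 1.7) in frame 1 and (3.8, 3.8) in frame 2.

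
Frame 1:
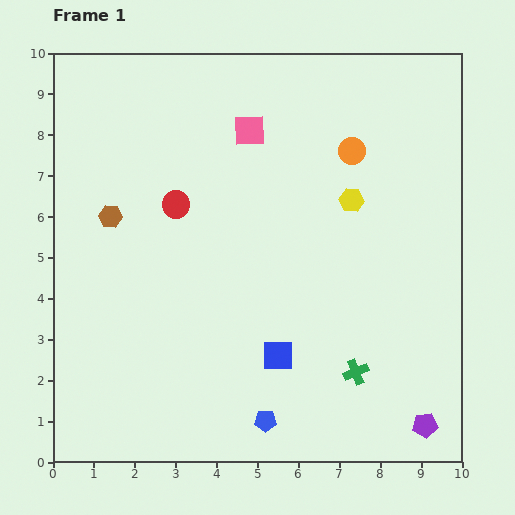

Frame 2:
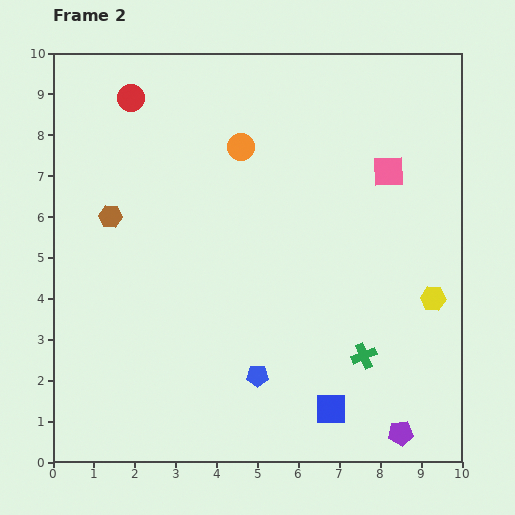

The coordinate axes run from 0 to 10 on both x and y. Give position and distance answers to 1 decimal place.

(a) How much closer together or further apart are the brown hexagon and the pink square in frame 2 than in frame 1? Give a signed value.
+2.9

Distance in frame 1: 4.0. Distance in frame 2: 6.9.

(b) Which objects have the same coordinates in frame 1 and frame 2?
the brown hexagon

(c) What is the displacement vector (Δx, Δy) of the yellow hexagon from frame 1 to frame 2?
(2.0, -2.4)

The yellow hexagon was at (7.3, 6.4) in frame 1 and (9.3, 4.0) in frame 2.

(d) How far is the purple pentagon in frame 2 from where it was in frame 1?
0.6

The purple pentagon moved from (9.1, 0.9) to (8.5, 0.7), a distance of √(0.6² + 0.2²) ≈ 0.6.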